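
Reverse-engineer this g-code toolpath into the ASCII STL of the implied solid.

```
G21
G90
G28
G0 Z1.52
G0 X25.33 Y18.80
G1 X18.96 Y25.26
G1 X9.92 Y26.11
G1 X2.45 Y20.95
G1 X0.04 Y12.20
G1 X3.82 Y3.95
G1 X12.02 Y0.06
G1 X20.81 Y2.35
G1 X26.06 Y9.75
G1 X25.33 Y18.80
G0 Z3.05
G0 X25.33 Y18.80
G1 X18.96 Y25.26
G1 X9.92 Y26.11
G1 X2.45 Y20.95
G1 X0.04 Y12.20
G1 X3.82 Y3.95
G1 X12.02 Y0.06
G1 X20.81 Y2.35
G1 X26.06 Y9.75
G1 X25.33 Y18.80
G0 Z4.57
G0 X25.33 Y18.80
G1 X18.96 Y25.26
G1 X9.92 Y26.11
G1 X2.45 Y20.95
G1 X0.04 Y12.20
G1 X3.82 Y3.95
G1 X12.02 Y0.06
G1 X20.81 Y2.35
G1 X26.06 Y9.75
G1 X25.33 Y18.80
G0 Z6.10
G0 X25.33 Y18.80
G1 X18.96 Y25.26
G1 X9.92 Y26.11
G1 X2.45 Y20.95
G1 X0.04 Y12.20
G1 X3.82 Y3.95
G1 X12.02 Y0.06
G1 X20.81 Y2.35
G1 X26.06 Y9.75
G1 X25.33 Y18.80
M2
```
solid part
  facet normal 0.0000 0.0000 -1.0000
    outer loop
      vertex 9.92 26.11 0.00
      vertex 18.96 25.26 0.00
      vertex 25.33 18.80 0.00
    endloop
  endfacet
  facet normal 0.0000 0.0000 -1.0000
    outer loop
      vertex 2.45 20.95 0.00
      vertex 9.92 26.11 0.00
      vertex 25.33 18.80 0.00
    endloop
  endfacet
  facet normal 0.0000 0.0000 -1.0000
    outer loop
      vertex 0.04 12.20 0.00
      vertex 2.45 20.95 0.00
      vertex 25.33 18.80 0.00
    endloop
  endfacet
  facet normal 0.0000 0.0000 -1.0000
    outer loop
      vertex 3.82 3.95 0.00
      vertex 0.04 12.20 0.00
      vertex 25.33 18.80 0.00
    endloop
  endfacet
  facet normal 0.0000 0.0000 -1.0000
    outer loop
      vertex 12.02 0.06 0.00
      vertex 3.82 3.95 0.00
      vertex 25.33 18.80 0.00
    endloop
  endfacet
  facet normal 0.0000 0.0000 -1.0000
    outer loop
      vertex 20.81 2.35 0.00
      vertex 12.02 0.06 0.00
      vertex 25.33 18.80 0.00
    endloop
  endfacet
  facet normal 0.0000 0.0000 -1.0000
    outer loop
      vertex 26.06 9.75 0.00
      vertex 20.81 2.35 0.00
      vertex 25.33 18.80 0.00
    endloop
  endfacet
  facet normal 0.0000 0.0000 1.0000
    outer loop
      vertex 25.33 18.80 6.10
      vertex 18.96 25.26 6.10
      vertex 9.92 26.11 6.10
    endloop
  endfacet
  facet normal 0.0000 0.0000 1.0000
    outer loop
      vertex 25.33 18.80 6.10
      vertex 9.92 26.11 6.10
      vertex 2.45 20.95 6.10
    endloop
  endfacet
  facet normal 0.0000 0.0000 1.0000
    outer loop
      vertex 25.33 18.80 6.10
      vertex 2.45 20.95 6.10
      vertex 0.04 12.20 6.10
    endloop
  endfacet
  facet normal 0.0000 0.0000 1.0000
    outer loop
      vertex 25.33 18.80 6.10
      vertex 0.04 12.20 6.10
      vertex 3.82 3.95 6.10
    endloop
  endfacet
  facet normal 0.0000 0.0000 1.0000
    outer loop
      vertex 25.33 18.80 6.10
      vertex 3.82 3.95 6.10
      vertex 12.02 0.06 6.10
    endloop
  endfacet
  facet normal 0.0000 0.0000 1.0000
    outer loop
      vertex 25.33 18.80 6.10
      vertex 12.02 0.06 6.10
      vertex 20.81 2.35 6.10
    endloop
  endfacet
  facet normal 0.0000 0.0000 1.0000
    outer loop
      vertex 25.33 18.80 6.10
      vertex 20.81 2.35 6.10
      vertex 26.06 9.75 6.10
    endloop
  endfacet
  facet normal 0.7120 0.7021 0.0000
    outer loop
      vertex 25.33 18.80 0.00
      vertex 18.96 25.26 0.00
      vertex 18.96 25.26 6.10
    endloop
  endfacet
  facet normal 0.7120 0.7021 0.0000
    outer loop
      vertex 25.33 18.80 0.00
      vertex 18.96 25.26 6.10
      vertex 25.33 18.80 6.10
    endloop
  endfacet
  facet normal 0.0936 0.9956 0.0000
    outer loop
      vertex 18.96 25.26 0.00
      vertex 9.92 26.11 0.00
      vertex 9.92 26.11 6.10
    endloop
  endfacet
  facet normal 0.0936 0.9956 0.0000
    outer loop
      vertex 18.96 25.26 0.00
      vertex 9.92 26.11 6.10
      vertex 18.96 25.26 6.10
    endloop
  endfacet
  facet normal -0.5684 0.8228 0.0000
    outer loop
      vertex 9.92 26.11 0.00
      vertex 2.45 20.95 0.00
      vertex 2.45 20.95 6.10
    endloop
  endfacet
  facet normal -0.5684 0.8228 0.0000
    outer loop
      vertex 9.92 26.11 0.00
      vertex 2.45 20.95 6.10
      vertex 9.92 26.11 6.10
    endloop
  endfacet
  facet normal -0.9641 0.2655 0.0000
    outer loop
      vertex 2.45 20.95 0.00
      vertex 0.04 12.20 0.00
      vertex 0.04 12.20 6.10
    endloop
  endfacet
  facet normal -0.9641 0.2655 0.0000
    outer loop
      vertex 2.45 20.95 0.00
      vertex 0.04 12.20 6.10
      vertex 2.45 20.95 6.10
    endloop
  endfacet
  facet normal -0.9091 -0.4165 0.0000
    outer loop
      vertex 0.04 12.20 0.00
      vertex 3.82 3.95 0.00
      vertex 3.82 3.95 6.10
    endloop
  endfacet
  facet normal -0.9091 -0.4165 0.0000
    outer loop
      vertex 0.04 12.20 0.00
      vertex 3.82 3.95 6.10
      vertex 0.04 12.20 6.10
    endloop
  endfacet
  facet normal -0.4286 -0.9035 0.0000
    outer loop
      vertex 3.82 3.95 0.00
      vertex 12.02 0.06 0.00
      vertex 12.02 0.06 6.10
    endloop
  endfacet
  facet normal -0.4286 -0.9035 0.0000
    outer loop
      vertex 3.82 3.95 0.00
      vertex 12.02 0.06 6.10
      vertex 3.82 3.95 6.10
    endloop
  endfacet
  facet normal 0.2521 -0.9677 0.0000
    outer loop
      vertex 12.02 0.06 0.00
      vertex 20.81 2.35 0.00
      vertex 20.81 2.35 6.10
    endloop
  endfacet
  facet normal 0.2521 -0.9677 0.0000
    outer loop
      vertex 12.02 0.06 0.00
      vertex 20.81 2.35 6.10
      vertex 12.02 0.06 6.10
    endloop
  endfacet
  facet normal 0.8156 -0.5786 0.0000
    outer loop
      vertex 20.81 2.35 0.00
      vertex 26.06 9.75 0.00
      vertex 26.06 9.75 6.10
    endloop
  endfacet
  facet normal 0.8156 -0.5786 0.0000
    outer loop
      vertex 20.81 2.35 0.00
      vertex 26.06 9.75 6.10
      vertex 20.81 2.35 6.10
    endloop
  endfacet
  facet normal 0.9968 0.0804 0.0000
    outer loop
      vertex 26.06 9.75 0.00
      vertex 25.33 18.80 0.00
      vertex 25.33 18.80 6.10
    endloop
  endfacet
  facet normal 0.9968 0.0804 0.0000
    outer loop
      vertex 26.06 9.75 0.00
      vertex 25.33 18.80 6.10
      vertex 26.06 9.75 6.10
    endloop
  endfacet
endsolid part

The G0 Z moves step by Δz≈1.52 mm. Every layer's G1 loop is the same polygon, so the solid is a straight extrusion of it from z=0 to z≈6.1. Closing with flat bottom and top caps and triangulating gives 32 facets — a regular 9-sided prism (a cylinder approximated with 9 flat sides), circumscribed radius ≈ 13.3 mm, height ≈ 6.1 mm.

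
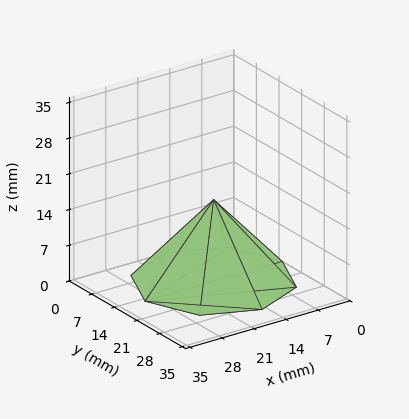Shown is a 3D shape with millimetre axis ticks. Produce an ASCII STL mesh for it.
Reading the render: the shape is a regular 8-sided pyramid, base circumscribed radius ≈ 15 mm, apex at z ≈ 16 mm (dimensions read to the nearest mm from the axis ticks). For the STL, each face is triangulated and given an outward normal.

solid part
  facet normal 0.0000 0.0000 -1.0000
    outer loop
      vertex 15.0 30.0 0.0
      vertex 25.6 25.6 0.0
      vertex 30.0 15.0 0.0
    endloop
  endfacet
  facet normal 0.0000 0.0000 -1.0000
    outer loop
      vertex 4.4 25.6 0.0
      vertex 15.0 30.0 0.0
      vertex 30.0 15.0 0.0
    endloop
  endfacet
  facet normal 0.0000 0.0000 -1.0000
    outer loop
      vertex 0.0 15.0 0.0
      vertex 4.4 25.6 0.0
      vertex 30.0 15.0 0.0
    endloop
  endfacet
  facet normal 0.0000 0.0000 -1.0000
    outer loop
      vertex 4.4 4.4 0.0
      vertex 0.0 15.0 0.0
      vertex 30.0 15.0 0.0
    endloop
  endfacet
  facet normal 0.0000 0.0000 -1.0000
    outer loop
      vertex 15.0 0.0 0.0
      vertex 4.4 4.4 0.0
      vertex 30.0 15.0 0.0
    endloop
  endfacet
  facet normal 0.0000 0.0000 -1.0000
    outer loop
      vertex 25.6 4.4 0.0
      vertex 15.0 0.0 0.0
      vertex 30.0 15.0 0.0
    endloop
  endfacet
  facet normal 0.6982 0.2898 0.6546
    outer loop
      vertex 30.0 15.0 0.0
      vertex 25.6 25.6 0.0
      vertex 15.0 15.0 16.0
    endloop
  endfacet
  facet normal 0.2898 0.6982 0.6546
    outer loop
      vertex 25.6 25.6 0.0
      vertex 15.0 30.0 0.0
      vertex 15.0 15.0 16.0
    endloop
  endfacet
  facet normal -0.2898 0.6982 0.6546
    outer loop
      vertex 15.0 30.0 0.0
      vertex 4.4 25.6 0.0
      vertex 15.0 15.0 16.0
    endloop
  endfacet
  facet normal -0.6982 0.2898 0.6546
    outer loop
      vertex 4.4 25.6 0.0
      vertex 0.0 15.0 0.0
      vertex 15.0 15.0 16.0
    endloop
  endfacet
  facet normal -0.6982 -0.2898 0.6546
    outer loop
      vertex 0.0 15.0 0.0
      vertex 4.4 4.4 0.0
      vertex 15.0 15.0 16.0
    endloop
  endfacet
  facet normal -0.2898 -0.6982 0.6546
    outer loop
      vertex 4.4 4.4 0.0
      vertex 15.0 0.0 0.0
      vertex 15.0 15.0 16.0
    endloop
  endfacet
  facet normal 0.2898 -0.6982 0.6546
    outer loop
      vertex 15.0 0.0 0.0
      vertex 25.6 4.4 0.0
      vertex 15.0 15.0 16.0
    endloop
  endfacet
  facet normal 0.6982 -0.2898 0.6546
    outer loop
      vertex 25.6 4.4 0.0
      vertex 30.0 15.0 0.0
      vertex 15.0 15.0 16.0
    endloop
  endfacet
endsolid part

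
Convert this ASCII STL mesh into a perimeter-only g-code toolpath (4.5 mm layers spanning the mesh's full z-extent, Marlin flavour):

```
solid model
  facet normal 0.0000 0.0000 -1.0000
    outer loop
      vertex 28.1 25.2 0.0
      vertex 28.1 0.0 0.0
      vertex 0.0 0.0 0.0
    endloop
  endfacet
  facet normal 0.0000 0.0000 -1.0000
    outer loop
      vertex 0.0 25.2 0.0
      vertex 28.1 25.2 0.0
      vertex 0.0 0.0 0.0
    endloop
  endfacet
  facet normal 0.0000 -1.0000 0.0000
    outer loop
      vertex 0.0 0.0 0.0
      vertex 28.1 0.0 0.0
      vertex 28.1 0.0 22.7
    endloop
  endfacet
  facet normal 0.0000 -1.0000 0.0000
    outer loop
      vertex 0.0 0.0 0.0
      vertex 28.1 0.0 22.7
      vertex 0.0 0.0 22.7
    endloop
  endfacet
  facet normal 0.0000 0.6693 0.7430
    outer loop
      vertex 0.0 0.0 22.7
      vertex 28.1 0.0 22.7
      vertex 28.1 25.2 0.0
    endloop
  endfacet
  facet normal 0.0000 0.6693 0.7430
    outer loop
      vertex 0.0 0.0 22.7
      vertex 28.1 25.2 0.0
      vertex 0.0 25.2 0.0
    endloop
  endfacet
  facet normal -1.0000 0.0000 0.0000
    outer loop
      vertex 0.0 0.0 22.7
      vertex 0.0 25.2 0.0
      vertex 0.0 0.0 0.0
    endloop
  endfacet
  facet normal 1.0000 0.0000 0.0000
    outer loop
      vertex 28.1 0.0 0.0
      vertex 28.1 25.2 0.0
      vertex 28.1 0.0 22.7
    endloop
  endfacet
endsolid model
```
; perimeter-only toolpath
G21 ; units = mm
G90 ; absolute positioning
G28 ; home
; layer 1
G0 Z4.5
G0 X0.0 Y0.0
G1 X28.1 Y0.0
G1 X28.1 Y20.2
G1 X0.0 Y20.2
G1 X0.0 Y0.0
; layer 2
G0 Z9.1
G0 X0.0 Y0.0
G1 X28.1 Y0.0
G1 X28.1 Y15.1
G1 X0.0 Y15.1
G1 X0.0 Y0.0
; layer 3
G0 Z13.6
G0 X0.0 Y0.0
G1 X28.1 Y0.0
G1 X28.1 Y10.1
G1 X0.0 Y10.1
G1 X0.0 Y0.0
; layer 4
G0 Z18.2
G0 X0.0 Y0.0
G1 X28.1 Y0.0
G1 X28.1 Y5.0
G1 X0.0 Y5.0
G1 X0.0 Y0.0
M2 ; end

The solid is a wedge (ramp): 28.1 × 25.2 mm base, rising to 22.7 mm along the y=0 edge and sloping linearly to z=0 at y=25.2. Slicing at Δz = 4.5 mm — 5 equal slices spanning the solid's height, so layer i sits at z = i·h/5 — gives 4 non-empty perimeters. Each is a 4-segment closed polygon; G0 lifts to the layer z and rapids to the start vertex, then G1 traces the edges. The cross-section shrinks linearly with z (the slice at the apex is degenerate and omitted).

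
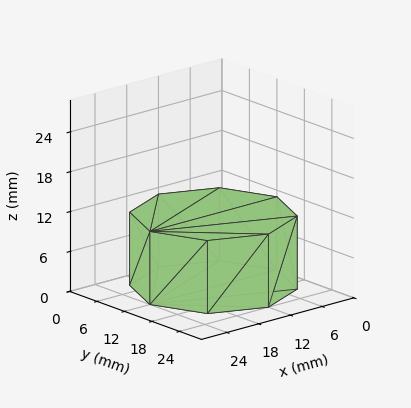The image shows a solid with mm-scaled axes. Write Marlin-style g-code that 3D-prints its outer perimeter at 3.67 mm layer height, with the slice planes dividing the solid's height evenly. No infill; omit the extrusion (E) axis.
Reading the render: the shape is a regular 8-sided prism (a cylinder approximated with 8 flat sides), circumscribed radius ≈ 12 mm, height ≈ 11 mm (dimensions read to the nearest mm from the axis ticks). For the g-code, the solid's height is divided into equal slices at the stated Δz and each level perimeter traced with G1 moves after a G0 lift.

; perimeter-only toolpath
G21 ; units = mm
G90 ; absolute positioning
G28 ; home
; layer 1
G0 Z3.67
G0 X24.00 Y12.00
G1 X20.49 Y20.49
G1 X12.00 Y24.00
G1 X3.51 Y20.49
G1 X0.00 Y12.00
G1 X3.51 Y3.51
G1 X12.00 Y0.00
G1 X20.49 Y3.51
G1 X24.00 Y12.00
; layer 2
G0 Z7.33
G0 X24.00 Y12.00
G1 X20.49 Y20.49
G1 X12.00 Y24.00
G1 X3.51 Y20.49
G1 X0.00 Y12.00
G1 X3.51 Y3.51
G1 X12.00 Y0.00
G1 X20.49 Y3.51
G1 X24.00 Y12.00
; layer 3
G0 Z11.00
G0 X24.00 Y12.00
G1 X20.49 Y20.49
G1 X12.00 Y24.00
G1 X3.51 Y20.49
G1 X0.00 Y12.00
G1 X3.51 Y3.51
G1 X12.00 Y0.00
G1 X20.49 Y3.51
G1 X24.00 Y12.00
M2 ; end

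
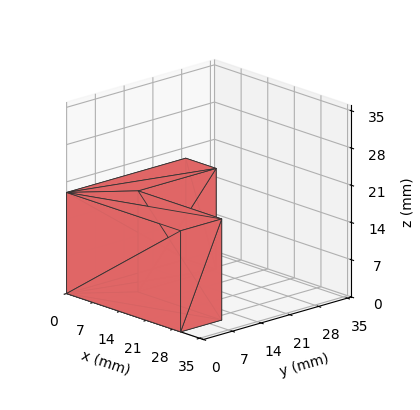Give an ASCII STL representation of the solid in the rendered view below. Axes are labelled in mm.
Reading the render: the shape is an L-shaped prism: outer 30 × 29 mm, arm thicknesses ≈ 10 mm (horizontal) and 8 mm (vertical), extruded 19 mm in z (dimensions read to the nearest mm from the axis ticks). For the STL, each face is triangulated and given an outward normal.

solid part
  facet normal 0.0000 0.0000 -1.0000
    outer loop
      vertex 30.00 10.00 0.00
      vertex 30.00 0.00 0.00
      vertex 0.00 0.00 0.00
    endloop
  endfacet
  facet normal 0.0000 0.0000 -1.0000
    outer loop
      vertex 8.00 10.00 0.00
      vertex 30.00 10.00 0.00
      vertex 0.00 0.00 0.00
    endloop
  endfacet
  facet normal 0.0000 0.0000 -1.0000
    outer loop
      vertex 8.00 29.00 0.00
      vertex 8.00 10.00 0.00
      vertex 0.00 0.00 0.00
    endloop
  endfacet
  facet normal 0.0000 0.0000 -1.0000
    outer loop
      vertex 0.00 29.00 0.00
      vertex 8.00 29.00 0.00
      vertex 0.00 0.00 0.00
    endloop
  endfacet
  facet normal 0.0000 0.0000 1.0000
    outer loop
      vertex 0.00 0.00 19.00
      vertex 30.00 0.00 19.00
      vertex 30.00 10.00 19.00
    endloop
  endfacet
  facet normal 0.0000 0.0000 1.0000
    outer loop
      vertex 0.00 0.00 19.00
      vertex 30.00 10.00 19.00
      vertex 8.00 10.00 19.00
    endloop
  endfacet
  facet normal 0.0000 0.0000 1.0000
    outer loop
      vertex 0.00 0.00 19.00
      vertex 8.00 10.00 19.00
      vertex 8.00 29.00 19.00
    endloop
  endfacet
  facet normal 0.0000 0.0000 1.0000
    outer loop
      vertex 0.00 0.00 19.00
      vertex 8.00 29.00 19.00
      vertex 0.00 29.00 19.00
    endloop
  endfacet
  facet normal 0.0000 -1.0000 0.0000
    outer loop
      vertex 0.00 0.00 0.00
      vertex 30.00 0.00 0.00
      vertex 30.00 0.00 19.00
    endloop
  endfacet
  facet normal 0.0000 -1.0000 0.0000
    outer loop
      vertex 0.00 0.00 0.00
      vertex 30.00 0.00 19.00
      vertex 0.00 0.00 19.00
    endloop
  endfacet
  facet normal 1.0000 0.0000 0.0000
    outer loop
      vertex 30.00 0.00 0.00
      vertex 30.00 10.00 0.00
      vertex 30.00 10.00 19.00
    endloop
  endfacet
  facet normal 1.0000 0.0000 0.0000
    outer loop
      vertex 30.00 0.00 0.00
      vertex 30.00 10.00 19.00
      vertex 30.00 0.00 19.00
    endloop
  endfacet
  facet normal 0.0000 1.0000 0.0000
    outer loop
      vertex 30.00 10.00 0.00
      vertex 8.00 10.00 0.00
      vertex 8.00 10.00 19.00
    endloop
  endfacet
  facet normal 0.0000 1.0000 0.0000
    outer loop
      vertex 30.00 10.00 0.00
      vertex 8.00 10.00 19.00
      vertex 30.00 10.00 19.00
    endloop
  endfacet
  facet normal 1.0000 0.0000 0.0000
    outer loop
      vertex 8.00 10.00 0.00
      vertex 8.00 29.00 0.00
      vertex 8.00 29.00 19.00
    endloop
  endfacet
  facet normal 1.0000 0.0000 0.0000
    outer loop
      vertex 8.00 10.00 0.00
      vertex 8.00 29.00 19.00
      vertex 8.00 10.00 19.00
    endloop
  endfacet
  facet normal 0.0000 1.0000 0.0000
    outer loop
      vertex 8.00 29.00 0.00
      vertex 0.00 29.00 0.00
      vertex 0.00 29.00 19.00
    endloop
  endfacet
  facet normal 0.0000 1.0000 0.0000
    outer loop
      vertex 8.00 29.00 0.00
      vertex 0.00 29.00 19.00
      vertex 8.00 29.00 19.00
    endloop
  endfacet
  facet normal -1.0000 0.0000 0.0000
    outer loop
      vertex 0.00 29.00 0.00
      vertex 0.00 0.00 0.00
      vertex 0.00 0.00 19.00
    endloop
  endfacet
  facet normal -1.0000 0.0000 0.0000
    outer loop
      vertex 0.00 29.00 0.00
      vertex 0.00 0.00 19.00
      vertex 0.00 29.00 19.00
    endloop
  endfacet
endsolid part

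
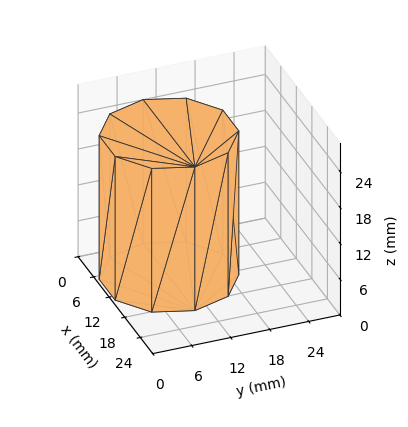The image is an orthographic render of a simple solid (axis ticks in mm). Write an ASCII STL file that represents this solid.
Reading the render: the shape is a regular 10-sided prism (a cylinder approximated with 10 flat sides), circumscribed radius ≈ 10 mm, height ≈ 24 mm (dimensions read to the nearest mm from the axis ticks). For the STL, each face is triangulated and given an outward normal.

solid part
  facet normal 0.0000 0.0000 -1.0000
    outer loop
      vertex 13.09 19.51 0.00
      vertex 18.09 15.88 0.00
      vertex 20.00 10.00 0.00
    endloop
  endfacet
  facet normal 0.0000 0.0000 -1.0000
    outer loop
      vertex 6.91 19.51 0.00
      vertex 13.09 19.51 0.00
      vertex 20.00 10.00 0.00
    endloop
  endfacet
  facet normal 0.0000 0.0000 -1.0000
    outer loop
      vertex 1.91 15.88 0.00
      vertex 6.91 19.51 0.00
      vertex 20.00 10.00 0.00
    endloop
  endfacet
  facet normal 0.0000 0.0000 -1.0000
    outer loop
      vertex 0.00 10.00 0.00
      vertex 1.91 15.88 0.00
      vertex 20.00 10.00 0.00
    endloop
  endfacet
  facet normal 0.0000 0.0000 -1.0000
    outer loop
      vertex 1.91 4.12 0.00
      vertex 0.00 10.00 0.00
      vertex 20.00 10.00 0.00
    endloop
  endfacet
  facet normal 0.0000 0.0000 -1.0000
    outer loop
      vertex 6.91 0.49 0.00
      vertex 1.91 4.12 0.00
      vertex 20.00 10.00 0.00
    endloop
  endfacet
  facet normal 0.0000 0.0000 -1.0000
    outer loop
      vertex 13.09 0.49 0.00
      vertex 6.91 0.49 0.00
      vertex 20.00 10.00 0.00
    endloop
  endfacet
  facet normal 0.0000 0.0000 -1.0000
    outer loop
      vertex 18.09 4.12 0.00
      vertex 13.09 0.49 0.00
      vertex 20.00 10.00 0.00
    endloop
  endfacet
  facet normal 0.0000 0.0000 1.0000
    outer loop
      vertex 20.00 10.00 24.00
      vertex 18.09 15.88 24.00
      vertex 13.09 19.51 24.00
    endloop
  endfacet
  facet normal 0.0000 0.0000 1.0000
    outer loop
      vertex 20.00 10.00 24.00
      vertex 13.09 19.51 24.00
      vertex 6.91 19.51 24.00
    endloop
  endfacet
  facet normal 0.0000 0.0000 1.0000
    outer loop
      vertex 20.00 10.00 24.00
      vertex 6.91 19.51 24.00
      vertex 1.91 15.88 24.00
    endloop
  endfacet
  facet normal 0.0000 0.0000 1.0000
    outer loop
      vertex 20.00 10.00 24.00
      vertex 1.91 15.88 24.00
      vertex 0.00 10.00 24.00
    endloop
  endfacet
  facet normal 0.0000 0.0000 1.0000
    outer loop
      vertex 20.00 10.00 24.00
      vertex 0.00 10.00 24.00
      vertex 1.91 4.12 24.00
    endloop
  endfacet
  facet normal 0.0000 0.0000 1.0000
    outer loop
      vertex 20.00 10.00 24.00
      vertex 1.91 4.12 24.00
      vertex 6.91 0.49 24.00
    endloop
  endfacet
  facet normal 0.0000 0.0000 1.0000
    outer loop
      vertex 20.00 10.00 24.00
      vertex 6.91 0.49 24.00
      vertex 13.09 0.49 24.00
    endloop
  endfacet
  facet normal 0.0000 0.0000 1.0000
    outer loop
      vertex 20.00 10.00 24.00
      vertex 13.09 0.49 24.00
      vertex 18.09 4.12 24.00
    endloop
  endfacet
  facet normal 0.9511 0.3089 0.0000
    outer loop
      vertex 20.00 10.00 0.00
      vertex 18.09 15.88 0.00
      vertex 18.09 15.88 24.00
    endloop
  endfacet
  facet normal 0.9511 0.3089 0.0000
    outer loop
      vertex 20.00 10.00 0.00
      vertex 18.09 15.88 24.00
      vertex 20.00 10.00 24.00
    endloop
  endfacet
  facet normal 0.5875 0.8092 0.0000
    outer loop
      vertex 18.09 15.88 0.00
      vertex 13.09 19.51 0.00
      vertex 13.09 19.51 24.00
    endloop
  endfacet
  facet normal 0.5875 0.8092 0.0000
    outer loop
      vertex 18.09 15.88 0.00
      vertex 13.09 19.51 24.00
      vertex 18.09 15.88 24.00
    endloop
  endfacet
  facet normal 0.0000 1.0000 0.0000
    outer loop
      vertex 13.09 19.51 0.00
      vertex 6.91 19.51 0.00
      vertex 6.91 19.51 24.00
    endloop
  endfacet
  facet normal 0.0000 1.0000 0.0000
    outer loop
      vertex 13.09 19.51 0.00
      vertex 6.91 19.51 24.00
      vertex 13.09 19.51 24.00
    endloop
  endfacet
  facet normal -0.5875 0.8092 0.0000
    outer loop
      vertex 6.91 19.51 0.00
      vertex 1.91 15.88 0.00
      vertex 1.91 15.88 24.00
    endloop
  endfacet
  facet normal -0.5875 0.8092 0.0000
    outer loop
      vertex 6.91 19.51 0.00
      vertex 1.91 15.88 24.00
      vertex 6.91 19.51 24.00
    endloop
  endfacet
  facet normal -0.9511 0.3089 0.0000
    outer loop
      vertex 1.91 15.88 0.00
      vertex 0.00 10.00 0.00
      vertex 0.00 10.00 24.00
    endloop
  endfacet
  facet normal -0.9511 0.3089 0.0000
    outer loop
      vertex 1.91 15.88 0.00
      vertex 0.00 10.00 24.00
      vertex 1.91 15.88 24.00
    endloop
  endfacet
  facet normal -0.9511 -0.3089 0.0000
    outer loop
      vertex 0.00 10.00 0.00
      vertex 1.91 4.12 0.00
      vertex 1.91 4.12 24.00
    endloop
  endfacet
  facet normal -0.9511 -0.3089 0.0000
    outer loop
      vertex 0.00 10.00 0.00
      vertex 1.91 4.12 24.00
      vertex 0.00 10.00 24.00
    endloop
  endfacet
  facet normal -0.5875 -0.8092 0.0000
    outer loop
      vertex 1.91 4.12 0.00
      vertex 6.91 0.49 0.00
      vertex 6.91 0.49 24.00
    endloop
  endfacet
  facet normal -0.5875 -0.8092 0.0000
    outer loop
      vertex 1.91 4.12 0.00
      vertex 6.91 0.49 24.00
      vertex 1.91 4.12 24.00
    endloop
  endfacet
  facet normal 0.0000 -1.0000 0.0000
    outer loop
      vertex 6.91 0.49 0.00
      vertex 13.09 0.49 0.00
      vertex 13.09 0.49 24.00
    endloop
  endfacet
  facet normal 0.0000 -1.0000 0.0000
    outer loop
      vertex 6.91 0.49 0.00
      vertex 13.09 0.49 24.00
      vertex 6.91 0.49 24.00
    endloop
  endfacet
  facet normal 0.5875 -0.8092 0.0000
    outer loop
      vertex 13.09 0.49 0.00
      vertex 18.09 4.12 0.00
      vertex 18.09 4.12 24.00
    endloop
  endfacet
  facet normal 0.5875 -0.8092 0.0000
    outer loop
      vertex 13.09 0.49 0.00
      vertex 18.09 4.12 24.00
      vertex 13.09 0.49 24.00
    endloop
  endfacet
  facet normal 0.9511 -0.3089 0.0000
    outer loop
      vertex 18.09 4.12 0.00
      vertex 20.00 10.00 0.00
      vertex 20.00 10.00 24.00
    endloop
  endfacet
  facet normal 0.9511 -0.3089 0.0000
    outer loop
      vertex 18.09 4.12 0.00
      vertex 20.00 10.00 24.00
      vertex 18.09 4.12 24.00
    endloop
  endfacet
endsolid part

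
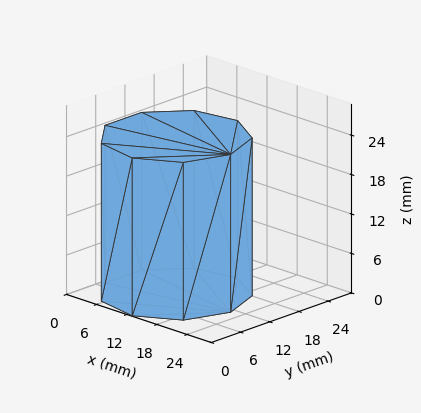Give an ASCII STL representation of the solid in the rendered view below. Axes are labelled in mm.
Reading the render: the shape is a regular 9-sided prism (a cylinder approximated with 9 flat sides), circumscribed radius ≈ 11 mm, height ≈ 24 mm (dimensions read to the nearest mm from the axis ticks). For the STL, each face is triangulated and given an outward normal.

solid part
  facet normal 0.0000 0.0000 -1.0000
    outer loop
      vertex 12.91 21.83 0.00
      vertex 19.43 18.07 0.00
      vertex 22.00 11.00 0.00
    endloop
  endfacet
  facet normal 0.0000 0.0000 -1.0000
    outer loop
      vertex 5.50 20.53 0.00
      vertex 12.91 21.83 0.00
      vertex 22.00 11.00 0.00
    endloop
  endfacet
  facet normal 0.0000 0.0000 -1.0000
    outer loop
      vertex 0.66 14.76 0.00
      vertex 5.50 20.53 0.00
      vertex 22.00 11.00 0.00
    endloop
  endfacet
  facet normal 0.0000 0.0000 -1.0000
    outer loop
      vertex 0.66 7.24 0.00
      vertex 0.66 14.76 0.00
      vertex 22.00 11.00 0.00
    endloop
  endfacet
  facet normal 0.0000 0.0000 -1.0000
    outer loop
      vertex 5.50 1.47 0.00
      vertex 0.66 7.24 0.00
      vertex 22.00 11.00 0.00
    endloop
  endfacet
  facet normal 0.0000 0.0000 -1.0000
    outer loop
      vertex 12.91 0.17 0.00
      vertex 5.50 1.47 0.00
      vertex 22.00 11.00 0.00
    endloop
  endfacet
  facet normal 0.0000 0.0000 -1.0000
    outer loop
      vertex 19.43 3.93 0.00
      vertex 12.91 0.17 0.00
      vertex 22.00 11.00 0.00
    endloop
  endfacet
  facet normal 0.0000 0.0000 1.0000
    outer loop
      vertex 22.00 11.00 24.00
      vertex 19.43 18.07 24.00
      vertex 12.91 21.83 24.00
    endloop
  endfacet
  facet normal 0.0000 0.0000 1.0000
    outer loop
      vertex 22.00 11.00 24.00
      vertex 12.91 21.83 24.00
      vertex 5.50 20.53 24.00
    endloop
  endfacet
  facet normal 0.0000 0.0000 1.0000
    outer loop
      vertex 22.00 11.00 24.00
      vertex 5.50 20.53 24.00
      vertex 0.66 14.76 24.00
    endloop
  endfacet
  facet normal 0.0000 0.0000 1.0000
    outer loop
      vertex 22.00 11.00 24.00
      vertex 0.66 14.76 24.00
      vertex 0.66 7.24 24.00
    endloop
  endfacet
  facet normal 0.0000 0.0000 1.0000
    outer loop
      vertex 22.00 11.00 24.00
      vertex 0.66 7.24 24.00
      vertex 5.50 1.47 24.00
    endloop
  endfacet
  facet normal 0.0000 0.0000 1.0000
    outer loop
      vertex 22.00 11.00 24.00
      vertex 5.50 1.47 24.00
      vertex 12.91 0.17 24.00
    endloop
  endfacet
  facet normal 0.0000 0.0000 1.0000
    outer loop
      vertex 22.00 11.00 24.00
      vertex 12.91 0.17 24.00
      vertex 19.43 3.93 24.00
    endloop
  endfacet
  facet normal 0.9398 0.3416 0.0000
    outer loop
      vertex 22.00 11.00 0.00
      vertex 19.43 18.07 0.00
      vertex 19.43 18.07 24.00
    endloop
  endfacet
  facet normal 0.9398 0.3416 0.0000
    outer loop
      vertex 22.00 11.00 0.00
      vertex 19.43 18.07 24.00
      vertex 22.00 11.00 24.00
    endloop
  endfacet
  facet normal 0.4996 0.8663 0.0000
    outer loop
      vertex 19.43 18.07 0.00
      vertex 12.91 21.83 0.00
      vertex 12.91 21.83 24.00
    endloop
  endfacet
  facet normal 0.4996 0.8663 0.0000
    outer loop
      vertex 19.43 18.07 0.00
      vertex 12.91 21.83 24.00
      vertex 19.43 18.07 24.00
    endloop
  endfacet
  facet normal -0.1728 0.9850 0.0000
    outer loop
      vertex 12.91 21.83 0.00
      vertex 5.50 20.53 0.00
      vertex 5.50 20.53 24.00
    endloop
  endfacet
  facet normal -0.1728 0.9850 0.0000
    outer loop
      vertex 12.91 21.83 0.00
      vertex 5.50 20.53 24.00
      vertex 12.91 21.83 24.00
    endloop
  endfacet
  facet normal -0.7661 0.6427 0.0000
    outer loop
      vertex 5.50 20.53 0.00
      vertex 0.66 14.76 0.00
      vertex 0.66 14.76 24.00
    endloop
  endfacet
  facet normal -0.7661 0.6427 0.0000
    outer loop
      vertex 5.50 20.53 0.00
      vertex 0.66 14.76 24.00
      vertex 5.50 20.53 24.00
    endloop
  endfacet
  facet normal -1.0000 0.0000 0.0000
    outer loop
      vertex 0.66 14.76 0.00
      vertex 0.66 7.24 0.00
      vertex 0.66 7.24 24.00
    endloop
  endfacet
  facet normal -1.0000 0.0000 0.0000
    outer loop
      vertex 0.66 14.76 0.00
      vertex 0.66 7.24 24.00
      vertex 0.66 14.76 24.00
    endloop
  endfacet
  facet normal -0.7661 -0.6427 0.0000
    outer loop
      vertex 0.66 7.24 0.00
      vertex 5.50 1.47 0.00
      vertex 5.50 1.47 24.00
    endloop
  endfacet
  facet normal -0.7661 -0.6427 0.0000
    outer loop
      vertex 0.66 7.24 0.00
      vertex 5.50 1.47 24.00
      vertex 0.66 7.24 24.00
    endloop
  endfacet
  facet normal -0.1728 -0.9850 0.0000
    outer loop
      vertex 5.50 1.47 0.00
      vertex 12.91 0.17 0.00
      vertex 12.91 0.17 24.00
    endloop
  endfacet
  facet normal -0.1728 -0.9850 0.0000
    outer loop
      vertex 5.50 1.47 0.00
      vertex 12.91 0.17 24.00
      vertex 5.50 1.47 24.00
    endloop
  endfacet
  facet normal 0.4996 -0.8663 0.0000
    outer loop
      vertex 12.91 0.17 0.00
      vertex 19.43 3.93 0.00
      vertex 19.43 3.93 24.00
    endloop
  endfacet
  facet normal 0.4996 -0.8663 0.0000
    outer loop
      vertex 12.91 0.17 0.00
      vertex 19.43 3.93 24.00
      vertex 12.91 0.17 24.00
    endloop
  endfacet
  facet normal 0.9398 -0.3416 0.0000
    outer loop
      vertex 19.43 3.93 0.00
      vertex 22.00 11.00 0.00
      vertex 22.00 11.00 24.00
    endloop
  endfacet
  facet normal 0.9398 -0.3416 0.0000
    outer loop
      vertex 19.43 3.93 0.00
      vertex 22.00 11.00 24.00
      vertex 19.43 3.93 24.00
    endloop
  endfacet
endsolid part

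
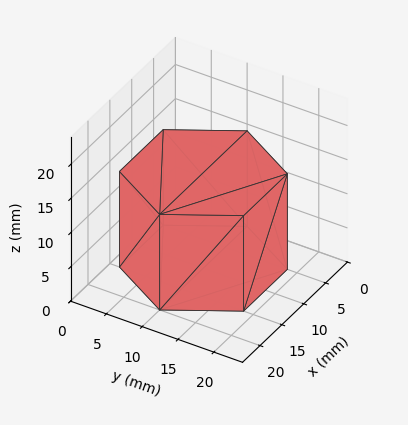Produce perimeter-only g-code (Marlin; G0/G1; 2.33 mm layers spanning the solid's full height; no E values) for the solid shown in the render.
Reading the render: the shape is a regular 6-sided prism (a cylinder approximated with 6 flat sides), circumscribed radius ≈ 10 mm, height ≈ 14 mm (dimensions read to the nearest mm from the axis ticks). For the g-code, the solid's height is divided into equal slices at the stated Δz and each level perimeter traced with G1 moves after a G0 lift.

; perimeter-only toolpath
G21 ; units = mm
G90 ; absolute positioning
G28 ; home
; layer 1
G0 Z2.33
G0 X20.00 Y10.00
G1 X15.00 Y18.66
G1 X5.00 Y18.66
G1 X0.00 Y10.00
G1 X5.00 Y1.34
G1 X15.00 Y1.34
G1 X20.00 Y10.00
; layer 2
G0 Z4.67
G0 X20.00 Y10.00
G1 X15.00 Y18.66
G1 X5.00 Y18.66
G1 X0.00 Y10.00
G1 X5.00 Y1.34
G1 X15.00 Y1.34
G1 X20.00 Y10.00
; layer 3
G0 Z7.00
G0 X20.00 Y10.00
G1 X15.00 Y18.66
G1 X5.00 Y18.66
G1 X0.00 Y10.00
G1 X5.00 Y1.34
G1 X15.00 Y1.34
G1 X20.00 Y10.00
; layer 4
G0 Z9.33
G0 X20.00 Y10.00
G1 X15.00 Y18.66
G1 X5.00 Y18.66
G1 X0.00 Y10.00
G1 X5.00 Y1.34
G1 X15.00 Y1.34
G1 X20.00 Y10.00
; layer 5
G0 Z11.67
G0 X20.00 Y10.00
G1 X15.00 Y18.66
G1 X5.00 Y18.66
G1 X0.00 Y10.00
G1 X5.00 Y1.34
G1 X15.00 Y1.34
G1 X20.00 Y10.00
; layer 6
G0 Z14.00
G0 X20.00 Y10.00
G1 X15.00 Y18.66
G1 X5.00 Y18.66
G1 X0.00 Y10.00
G1 X5.00 Y1.34
G1 X15.00 Y1.34
G1 X20.00 Y10.00
M2 ; end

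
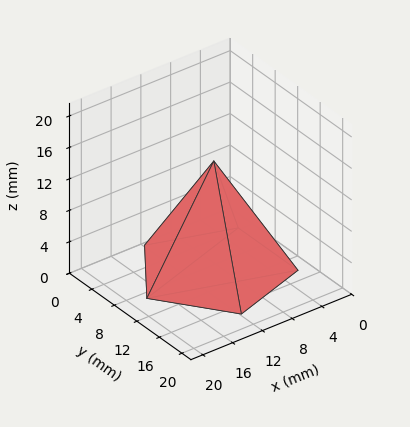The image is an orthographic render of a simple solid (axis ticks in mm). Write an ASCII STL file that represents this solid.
Reading the render: the shape is a regular 5-sided pyramid, base circumscribed radius ≈ 9 mm, apex at z ≈ 14 mm (dimensions read to the nearest mm from the axis ticks). For the STL, each face is triangulated and given an outward normal.

solid part
  facet normal 0.0000 0.0000 -1.0000
    outer loop
      vertex 1.7 14.3 0.0
      vertex 11.8 17.6 0.0
      vertex 18.0 9.0 0.0
    endloop
  endfacet
  facet normal 0.0000 0.0000 -1.0000
    outer loop
      vertex 1.7 3.7 0.0
      vertex 1.7 14.3 0.0
      vertex 18.0 9.0 0.0
    endloop
  endfacet
  facet normal 0.0000 0.0000 -1.0000
    outer loop
      vertex 11.8 0.4 0.0
      vertex 1.7 3.7 0.0
      vertex 18.0 9.0 0.0
    endloop
  endfacet
  facet normal 0.7193 0.5185 0.4624
    outer loop
      vertex 18.0 9.0 0.0
      vertex 11.8 17.6 0.0
      vertex 9.0 9.0 14.0
    endloop
  endfacet
  facet normal -0.2753 0.8427 0.4626
    outer loop
      vertex 11.8 17.6 0.0
      vertex 1.7 14.3 0.0
      vertex 9.0 9.0 14.0
    endloop
  endfacet
  facet normal -0.8867 0.0000 0.4623
    outer loop
      vertex 1.7 14.3 0.0
      vertex 1.7 3.7 0.0
      vertex 9.0 9.0 14.0
    endloop
  endfacet
  facet normal -0.2753 -0.8427 0.4626
    outer loop
      vertex 1.7 3.7 0.0
      vertex 11.8 0.4 0.0
      vertex 9.0 9.0 14.0
    endloop
  endfacet
  facet normal 0.7193 -0.5185 0.4624
    outer loop
      vertex 11.8 0.4 0.0
      vertex 18.0 9.0 0.0
      vertex 9.0 9.0 14.0
    endloop
  endfacet
endsolid part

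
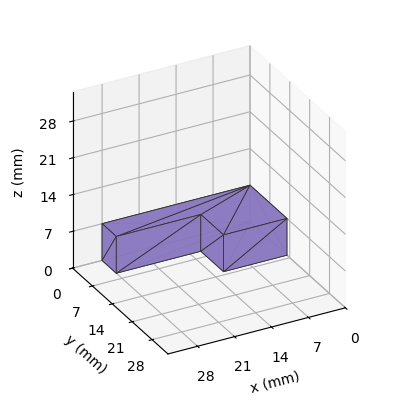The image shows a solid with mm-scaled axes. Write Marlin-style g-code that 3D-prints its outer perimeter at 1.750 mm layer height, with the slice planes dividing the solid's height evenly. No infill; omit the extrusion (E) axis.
Reading the render: the shape is an L-shaped prism: outer 28 × 13 mm, arm thicknesses ≈ 5 mm (horizontal) and 12 mm (vertical), extruded 7 mm in z (dimensions read to the nearest mm from the axis ticks). For the g-code, the solid's height is divided into equal slices at the stated Δz and each level perimeter traced with G1 moves after a G0 lift.

; perimeter-only toolpath
G21 ; units = mm
G90 ; absolute positioning
G28 ; home
; layer 1
G0 Z1.750
G0 X0.000 Y0.000
G1 X28.000 Y0.000
G1 X28.000 Y5.000
G1 X12.000 Y5.000
G1 X12.000 Y13.000
G1 X0.000 Y13.000
G1 X0.000 Y0.000
; layer 2
G0 Z3.500
G0 X0.000 Y0.000
G1 X28.000 Y0.000
G1 X28.000 Y5.000
G1 X12.000 Y5.000
G1 X12.000 Y13.000
G1 X0.000 Y13.000
G1 X0.000 Y0.000
; layer 3
G0 Z5.250
G0 X0.000 Y0.000
G1 X28.000 Y0.000
G1 X28.000 Y5.000
G1 X12.000 Y5.000
G1 X12.000 Y13.000
G1 X0.000 Y13.000
G1 X0.000 Y0.000
; layer 4
G0 Z7.000
G0 X0.000 Y0.000
G1 X28.000 Y0.000
G1 X28.000 Y5.000
G1 X12.000 Y5.000
G1 X12.000 Y13.000
G1 X0.000 Y13.000
G1 X0.000 Y0.000
M2 ; end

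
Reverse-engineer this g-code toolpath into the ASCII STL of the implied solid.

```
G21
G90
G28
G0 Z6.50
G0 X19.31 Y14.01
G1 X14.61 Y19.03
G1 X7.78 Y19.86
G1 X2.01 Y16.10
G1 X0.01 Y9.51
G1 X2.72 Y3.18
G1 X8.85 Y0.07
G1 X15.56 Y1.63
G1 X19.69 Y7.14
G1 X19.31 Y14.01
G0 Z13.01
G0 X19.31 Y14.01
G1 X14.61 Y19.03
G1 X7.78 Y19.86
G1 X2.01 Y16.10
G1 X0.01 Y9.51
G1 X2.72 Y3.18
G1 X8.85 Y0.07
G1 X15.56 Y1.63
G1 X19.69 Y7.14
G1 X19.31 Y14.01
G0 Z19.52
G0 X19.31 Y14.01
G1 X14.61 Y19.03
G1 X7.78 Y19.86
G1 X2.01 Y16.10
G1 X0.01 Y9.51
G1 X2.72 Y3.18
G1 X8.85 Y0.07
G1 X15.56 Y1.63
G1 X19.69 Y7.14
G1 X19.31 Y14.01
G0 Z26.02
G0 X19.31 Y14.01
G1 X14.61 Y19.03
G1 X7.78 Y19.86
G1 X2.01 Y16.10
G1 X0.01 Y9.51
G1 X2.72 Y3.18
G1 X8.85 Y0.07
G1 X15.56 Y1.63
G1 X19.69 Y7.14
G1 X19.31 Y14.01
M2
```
solid part
  facet normal 0.0000 0.0000 -1.0000
    outer loop
      vertex 7.78 19.86 0.00
      vertex 14.61 19.03 0.00
      vertex 19.31 14.01 0.00
    endloop
  endfacet
  facet normal 0.0000 0.0000 -1.0000
    outer loop
      vertex 2.01 16.10 0.00
      vertex 7.78 19.86 0.00
      vertex 19.31 14.01 0.00
    endloop
  endfacet
  facet normal 0.0000 0.0000 -1.0000
    outer loop
      vertex 0.01 9.51 0.00
      vertex 2.01 16.10 0.00
      vertex 19.31 14.01 0.00
    endloop
  endfacet
  facet normal 0.0000 0.0000 -1.0000
    outer loop
      vertex 2.72 3.18 0.00
      vertex 0.01 9.51 0.00
      vertex 19.31 14.01 0.00
    endloop
  endfacet
  facet normal 0.0000 0.0000 -1.0000
    outer loop
      vertex 8.85 0.07 0.00
      vertex 2.72 3.18 0.00
      vertex 19.31 14.01 0.00
    endloop
  endfacet
  facet normal 0.0000 0.0000 -1.0000
    outer loop
      vertex 15.56 1.63 0.00
      vertex 8.85 0.07 0.00
      vertex 19.31 14.01 0.00
    endloop
  endfacet
  facet normal 0.0000 0.0000 -1.0000
    outer loop
      vertex 19.69 7.14 0.00
      vertex 15.56 1.63 0.00
      vertex 19.31 14.01 0.00
    endloop
  endfacet
  facet normal 0.0000 0.0000 1.0000
    outer loop
      vertex 19.31 14.01 26.02
      vertex 14.61 19.03 26.02
      vertex 7.78 19.86 26.02
    endloop
  endfacet
  facet normal 0.0000 0.0000 1.0000
    outer loop
      vertex 19.31 14.01 26.02
      vertex 7.78 19.86 26.02
      vertex 2.01 16.10 26.02
    endloop
  endfacet
  facet normal 0.0000 0.0000 1.0000
    outer loop
      vertex 19.31 14.01 26.02
      vertex 2.01 16.10 26.02
      vertex 0.01 9.51 26.02
    endloop
  endfacet
  facet normal 0.0000 0.0000 1.0000
    outer loop
      vertex 19.31 14.01 26.02
      vertex 0.01 9.51 26.02
      vertex 2.72 3.18 26.02
    endloop
  endfacet
  facet normal 0.0000 0.0000 1.0000
    outer loop
      vertex 19.31 14.01 26.02
      vertex 2.72 3.18 26.02
      vertex 8.85 0.07 26.02
    endloop
  endfacet
  facet normal 0.0000 0.0000 1.0000
    outer loop
      vertex 19.31 14.01 26.02
      vertex 8.85 0.07 26.02
      vertex 15.56 1.63 26.02
    endloop
  endfacet
  facet normal 0.0000 0.0000 1.0000
    outer loop
      vertex 19.31 14.01 26.02
      vertex 15.56 1.63 26.02
      vertex 19.69 7.14 26.02
    endloop
  endfacet
  facet normal 0.7300 0.6835 0.0000
    outer loop
      vertex 19.31 14.01 0.00
      vertex 14.61 19.03 0.00
      vertex 14.61 19.03 26.02
    endloop
  endfacet
  facet normal 0.7300 0.6835 0.0000
    outer loop
      vertex 19.31 14.01 0.00
      vertex 14.61 19.03 26.02
      vertex 19.31 14.01 26.02
    endloop
  endfacet
  facet normal 0.1206 0.9927 0.0000
    outer loop
      vertex 14.61 19.03 0.00
      vertex 7.78 19.86 0.00
      vertex 7.78 19.86 26.02
    endloop
  endfacet
  facet normal 0.1206 0.9927 0.0000
    outer loop
      vertex 14.61 19.03 0.00
      vertex 7.78 19.86 26.02
      vertex 14.61 19.03 26.02
    endloop
  endfacet
  facet normal -0.5460 0.8378 0.0000
    outer loop
      vertex 7.78 19.86 0.00
      vertex 2.01 16.10 0.00
      vertex 2.01 16.10 26.02
    endloop
  endfacet
  facet normal -0.5460 0.8378 0.0000
    outer loop
      vertex 7.78 19.86 0.00
      vertex 2.01 16.10 26.02
      vertex 7.78 19.86 26.02
    endloop
  endfacet
  facet normal -0.9569 0.2904 0.0000
    outer loop
      vertex 2.01 16.10 0.00
      vertex 0.01 9.51 0.00
      vertex 0.01 9.51 26.02
    endloop
  endfacet
  facet normal -0.9569 0.2904 0.0000
    outer loop
      vertex 2.01 16.10 0.00
      vertex 0.01 9.51 26.02
      vertex 2.01 16.10 26.02
    endloop
  endfacet
  facet normal -0.9193 -0.3936 0.0000
    outer loop
      vertex 0.01 9.51 0.00
      vertex 2.72 3.18 0.00
      vertex 2.72 3.18 26.02
    endloop
  endfacet
  facet normal -0.9193 -0.3936 0.0000
    outer loop
      vertex 0.01 9.51 0.00
      vertex 2.72 3.18 26.02
      vertex 0.01 9.51 26.02
    endloop
  endfacet
  facet normal -0.4524 -0.8918 0.0000
    outer loop
      vertex 2.72 3.18 0.00
      vertex 8.85 0.07 0.00
      vertex 8.85 0.07 26.02
    endloop
  endfacet
  facet normal -0.4524 -0.8918 0.0000
    outer loop
      vertex 2.72 3.18 0.00
      vertex 8.85 0.07 26.02
      vertex 2.72 3.18 26.02
    endloop
  endfacet
  facet normal 0.2264 -0.9740 0.0000
    outer loop
      vertex 8.85 0.07 0.00
      vertex 15.56 1.63 0.00
      vertex 15.56 1.63 26.02
    endloop
  endfacet
  facet normal 0.2264 -0.9740 0.0000
    outer loop
      vertex 8.85 0.07 0.00
      vertex 15.56 1.63 26.02
      vertex 8.85 0.07 26.02
    endloop
  endfacet
  facet normal 0.8002 -0.5998 0.0000
    outer loop
      vertex 15.56 1.63 0.00
      vertex 19.69 7.14 0.00
      vertex 19.69 7.14 26.02
    endloop
  endfacet
  facet normal 0.8002 -0.5998 0.0000
    outer loop
      vertex 15.56 1.63 0.00
      vertex 19.69 7.14 26.02
      vertex 15.56 1.63 26.02
    endloop
  endfacet
  facet normal 0.9985 0.0552 0.0000
    outer loop
      vertex 19.69 7.14 0.00
      vertex 19.31 14.01 0.00
      vertex 19.31 14.01 26.02
    endloop
  endfacet
  facet normal 0.9985 0.0552 0.0000
    outer loop
      vertex 19.69 7.14 0.00
      vertex 19.31 14.01 26.02
      vertex 19.69 7.14 26.02
    endloop
  endfacet
endsolid part

The G0 Z moves step by Δz≈6.50 mm. Every layer's G1 loop is the same polygon, so the solid is a straight extrusion of it from z=0 to z≈26. Closing with flat bottom and top caps and triangulating gives 32 facets — a regular 9-sided prism (a cylinder approximated with 9 flat sides), circumscribed radius ≈ 10.1 mm, height ≈ 26 mm.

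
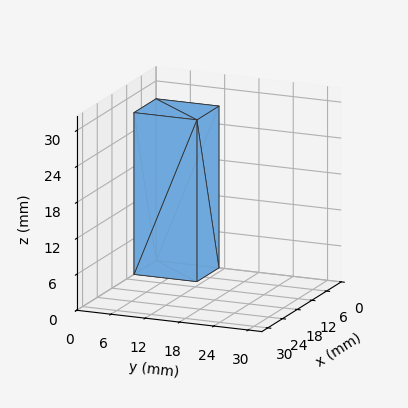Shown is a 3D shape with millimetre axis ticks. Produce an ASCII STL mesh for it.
Reading the render: the shape is a rectangular box, roughly 9 × 11 mm footprint and 27 mm tall (dimensions read to the nearest mm from the axis ticks). For the STL, each face is triangulated and given an outward normal.

solid part
  facet normal 0.0000 0.0000 -1.0000
    outer loop
      vertex 9.0 11.0 0.0
      vertex 9.0 0.0 0.0
      vertex 0.0 0.0 0.0
    endloop
  endfacet
  facet normal 0.0000 0.0000 -1.0000
    outer loop
      vertex 0.0 11.0 0.0
      vertex 9.0 11.0 0.0
      vertex 0.0 0.0 0.0
    endloop
  endfacet
  facet normal 0.0000 0.0000 1.0000
    outer loop
      vertex 0.0 0.0 27.0
      vertex 9.0 0.0 27.0
      vertex 9.0 11.0 27.0
    endloop
  endfacet
  facet normal 0.0000 0.0000 1.0000
    outer loop
      vertex 0.0 0.0 27.0
      vertex 9.0 11.0 27.0
      vertex 0.0 11.0 27.0
    endloop
  endfacet
  facet normal 0.0000 -1.0000 0.0000
    outer loop
      vertex 0.0 0.0 0.0
      vertex 9.0 0.0 0.0
      vertex 9.0 0.0 27.0
    endloop
  endfacet
  facet normal 0.0000 -1.0000 0.0000
    outer loop
      vertex 0.0 0.0 0.0
      vertex 9.0 0.0 27.0
      vertex 0.0 0.0 27.0
    endloop
  endfacet
  facet normal 0.0000 1.0000 0.0000
    outer loop
      vertex 9.0 11.0 27.0
      vertex 9.0 11.0 0.0
      vertex 0.0 11.0 0.0
    endloop
  endfacet
  facet normal 0.0000 1.0000 0.0000
    outer loop
      vertex 0.0 11.0 27.0
      vertex 9.0 11.0 27.0
      vertex 0.0 11.0 0.0
    endloop
  endfacet
  facet normal -1.0000 0.0000 0.0000
    outer loop
      vertex 0.0 11.0 27.0
      vertex 0.0 11.0 0.0
      vertex 0.0 0.0 0.0
    endloop
  endfacet
  facet normal -1.0000 0.0000 0.0000
    outer loop
      vertex 0.0 0.0 27.0
      vertex 0.0 11.0 27.0
      vertex 0.0 0.0 0.0
    endloop
  endfacet
  facet normal 1.0000 0.0000 0.0000
    outer loop
      vertex 9.0 0.0 0.0
      vertex 9.0 11.0 0.0
      vertex 9.0 11.0 27.0
    endloop
  endfacet
  facet normal 1.0000 0.0000 0.0000
    outer loop
      vertex 9.0 0.0 0.0
      vertex 9.0 11.0 27.0
      vertex 9.0 0.0 27.0
    endloop
  endfacet
endsolid part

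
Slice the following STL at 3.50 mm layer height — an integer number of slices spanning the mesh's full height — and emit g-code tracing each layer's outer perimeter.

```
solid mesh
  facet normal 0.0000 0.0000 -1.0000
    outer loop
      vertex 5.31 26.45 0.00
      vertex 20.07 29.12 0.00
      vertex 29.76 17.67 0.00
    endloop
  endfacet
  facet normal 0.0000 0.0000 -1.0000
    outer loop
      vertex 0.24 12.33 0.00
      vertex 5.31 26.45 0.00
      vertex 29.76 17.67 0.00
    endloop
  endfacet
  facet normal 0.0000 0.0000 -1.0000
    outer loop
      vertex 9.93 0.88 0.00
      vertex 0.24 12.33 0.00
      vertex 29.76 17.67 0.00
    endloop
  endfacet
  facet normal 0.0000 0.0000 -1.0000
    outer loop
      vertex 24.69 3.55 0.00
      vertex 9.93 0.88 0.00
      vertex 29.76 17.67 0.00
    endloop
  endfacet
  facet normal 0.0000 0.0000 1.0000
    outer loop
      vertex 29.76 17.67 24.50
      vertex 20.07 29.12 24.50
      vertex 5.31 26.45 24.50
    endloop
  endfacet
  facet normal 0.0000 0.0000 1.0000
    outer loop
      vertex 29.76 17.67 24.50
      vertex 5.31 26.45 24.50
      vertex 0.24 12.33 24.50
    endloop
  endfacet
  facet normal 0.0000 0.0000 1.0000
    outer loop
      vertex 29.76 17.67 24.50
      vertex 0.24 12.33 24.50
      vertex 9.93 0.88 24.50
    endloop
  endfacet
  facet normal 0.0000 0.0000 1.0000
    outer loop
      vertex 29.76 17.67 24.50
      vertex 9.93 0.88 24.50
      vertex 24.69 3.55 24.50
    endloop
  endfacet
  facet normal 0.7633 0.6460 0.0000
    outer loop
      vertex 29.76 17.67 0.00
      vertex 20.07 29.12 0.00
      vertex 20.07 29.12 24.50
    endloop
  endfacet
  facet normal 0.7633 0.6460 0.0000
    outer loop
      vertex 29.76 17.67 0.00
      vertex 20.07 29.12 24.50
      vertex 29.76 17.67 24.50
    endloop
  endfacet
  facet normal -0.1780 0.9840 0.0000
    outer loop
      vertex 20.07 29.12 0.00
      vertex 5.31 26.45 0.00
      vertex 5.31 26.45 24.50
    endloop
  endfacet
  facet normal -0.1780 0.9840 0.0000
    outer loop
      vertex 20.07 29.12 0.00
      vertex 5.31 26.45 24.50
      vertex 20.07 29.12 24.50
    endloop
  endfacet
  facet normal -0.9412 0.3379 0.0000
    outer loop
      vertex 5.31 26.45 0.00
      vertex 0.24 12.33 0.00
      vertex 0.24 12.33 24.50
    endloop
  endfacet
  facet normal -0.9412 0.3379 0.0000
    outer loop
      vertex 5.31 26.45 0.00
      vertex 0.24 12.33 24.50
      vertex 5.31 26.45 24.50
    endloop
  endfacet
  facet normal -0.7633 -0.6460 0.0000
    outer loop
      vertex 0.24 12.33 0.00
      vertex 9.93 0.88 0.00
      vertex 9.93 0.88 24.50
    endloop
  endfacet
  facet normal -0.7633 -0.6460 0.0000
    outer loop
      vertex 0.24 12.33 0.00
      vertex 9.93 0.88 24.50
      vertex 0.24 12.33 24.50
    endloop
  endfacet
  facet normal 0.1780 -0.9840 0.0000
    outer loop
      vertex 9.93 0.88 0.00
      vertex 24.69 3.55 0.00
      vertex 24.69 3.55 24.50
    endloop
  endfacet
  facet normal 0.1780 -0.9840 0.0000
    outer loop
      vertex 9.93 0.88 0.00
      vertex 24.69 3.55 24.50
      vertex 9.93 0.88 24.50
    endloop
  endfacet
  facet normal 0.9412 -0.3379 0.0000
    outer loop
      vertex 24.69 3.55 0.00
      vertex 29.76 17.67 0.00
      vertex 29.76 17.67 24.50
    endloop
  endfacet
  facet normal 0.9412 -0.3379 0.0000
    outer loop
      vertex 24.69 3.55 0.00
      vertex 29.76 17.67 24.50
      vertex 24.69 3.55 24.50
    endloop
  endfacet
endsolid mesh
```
; perimeter-only toolpath
G21 ; units = mm
G90 ; absolute positioning
G28 ; home
; layer 1
G0 Z3.50
G0 X29.76 Y17.67
G1 X20.07 Y29.12
G1 X5.31 Y26.45
G1 X0.24 Y12.33
G1 X9.93 Y0.88
G1 X24.69 Y3.55
G1 X29.76 Y17.67
; layer 2
G0 Z7.00
G0 X29.76 Y17.67
G1 X20.07 Y29.12
G1 X5.31 Y26.45
G1 X0.24 Y12.33
G1 X9.93 Y0.88
G1 X24.69 Y3.55
G1 X29.76 Y17.67
; layer 3
G0 Z10.50
G0 X29.76 Y17.67
G1 X20.07 Y29.12
G1 X5.31 Y26.45
G1 X0.24 Y12.33
G1 X9.93 Y0.88
G1 X24.69 Y3.55
G1 X29.76 Y17.67
; layer 4
G0 Z14.00
G0 X29.76 Y17.67
G1 X20.07 Y29.12
G1 X5.31 Y26.45
G1 X0.24 Y12.33
G1 X9.93 Y0.88
G1 X24.69 Y3.55
G1 X29.76 Y17.67
; layer 5
G0 Z17.50
G0 X29.76 Y17.67
G1 X20.07 Y29.12
G1 X5.31 Y26.45
G1 X0.24 Y12.33
G1 X9.93 Y0.88
G1 X24.69 Y3.55
G1 X29.76 Y17.67
; layer 6
G0 Z21.00
G0 X29.76 Y17.67
G1 X20.07 Y29.12
G1 X5.31 Y26.45
G1 X0.24 Y12.33
G1 X9.93 Y0.88
G1 X24.69 Y3.55
G1 X29.76 Y17.67
; layer 7
G0 Z24.50
G0 X29.76 Y17.67
G1 X20.07 Y29.12
G1 X5.31 Y26.45
G1 X0.24 Y12.33
G1 X9.93 Y0.88
G1 X24.69 Y3.55
G1 X29.76 Y17.67
M2 ; end

The solid is a regular 6-sided prism (a cylinder approximated with 6 flat sides), circumscribed radius ≈ 15 mm, height ≈ 24.5 mm. Slicing at Δz = 3.50 mm — 7 equal slices spanning the solid's height, so layer i sits at z = i·h/7 — gives 7 non-empty perimeters. Each is a 6-segment closed polygon; G0 lifts to the layer z and rapids to the start vertex, then G1 traces the edges.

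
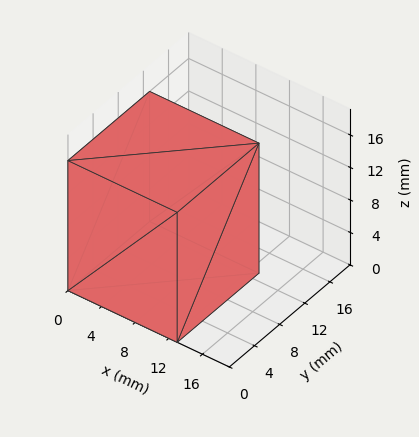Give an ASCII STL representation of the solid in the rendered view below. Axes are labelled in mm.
Reading the render: the shape is a rectangular box, roughly 13 × 13 mm footprint and 16 mm tall (dimensions read to the nearest mm from the axis ticks). For the STL, each face is triangulated and given an outward normal.

solid part
  facet normal 0.0000 0.0000 -1.0000
    outer loop
      vertex 13.0 13.0 0.0
      vertex 13.0 0.0 0.0
      vertex 0.0 0.0 0.0
    endloop
  endfacet
  facet normal 0.0000 0.0000 -1.0000
    outer loop
      vertex 0.0 13.0 0.0
      vertex 13.0 13.0 0.0
      vertex 0.0 0.0 0.0
    endloop
  endfacet
  facet normal 0.0000 0.0000 1.0000
    outer loop
      vertex 0.0 0.0 16.0
      vertex 13.0 0.0 16.0
      vertex 13.0 13.0 16.0
    endloop
  endfacet
  facet normal 0.0000 0.0000 1.0000
    outer loop
      vertex 0.0 0.0 16.0
      vertex 13.0 13.0 16.0
      vertex 0.0 13.0 16.0
    endloop
  endfacet
  facet normal 0.0000 -1.0000 0.0000
    outer loop
      vertex 0.0 0.0 0.0
      vertex 13.0 0.0 0.0
      vertex 13.0 0.0 16.0
    endloop
  endfacet
  facet normal 0.0000 -1.0000 0.0000
    outer loop
      vertex 0.0 0.0 0.0
      vertex 13.0 0.0 16.0
      vertex 0.0 0.0 16.0
    endloop
  endfacet
  facet normal 0.0000 1.0000 0.0000
    outer loop
      vertex 13.0 13.0 16.0
      vertex 13.0 13.0 0.0
      vertex 0.0 13.0 0.0
    endloop
  endfacet
  facet normal 0.0000 1.0000 0.0000
    outer loop
      vertex 0.0 13.0 16.0
      vertex 13.0 13.0 16.0
      vertex 0.0 13.0 0.0
    endloop
  endfacet
  facet normal -1.0000 0.0000 0.0000
    outer loop
      vertex 0.0 13.0 16.0
      vertex 0.0 13.0 0.0
      vertex 0.0 0.0 0.0
    endloop
  endfacet
  facet normal -1.0000 0.0000 0.0000
    outer loop
      vertex 0.0 0.0 16.0
      vertex 0.0 13.0 16.0
      vertex 0.0 0.0 0.0
    endloop
  endfacet
  facet normal 1.0000 0.0000 0.0000
    outer loop
      vertex 13.0 0.0 0.0
      vertex 13.0 13.0 0.0
      vertex 13.0 13.0 16.0
    endloop
  endfacet
  facet normal 1.0000 0.0000 0.0000
    outer loop
      vertex 13.0 0.0 0.0
      vertex 13.0 13.0 16.0
      vertex 13.0 0.0 16.0
    endloop
  endfacet
endsolid part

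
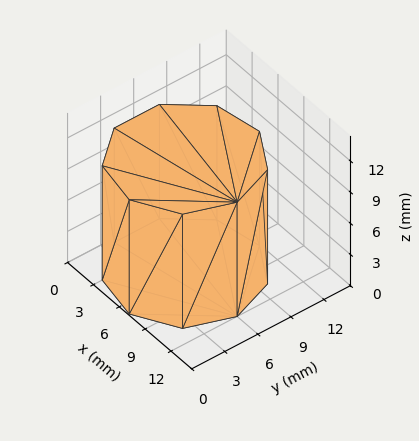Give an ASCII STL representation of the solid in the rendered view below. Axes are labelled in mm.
Reading the render: the shape is a regular 9-sided prism (a cylinder approximated with 9 flat sides), circumscribed radius ≈ 6 mm, height ≈ 11 mm (dimensions read to the nearest mm from the axis ticks). For the STL, each face is triangulated and given an outward normal.

solid part
  facet normal 0.0000 0.0000 -1.0000
    outer loop
      vertex 7.04 11.91 0.00
      vertex 10.60 9.86 0.00
      vertex 12.00 6.00 0.00
    endloop
  endfacet
  facet normal 0.0000 0.0000 -1.0000
    outer loop
      vertex 3.00 11.20 0.00
      vertex 7.04 11.91 0.00
      vertex 12.00 6.00 0.00
    endloop
  endfacet
  facet normal 0.0000 0.0000 -1.0000
    outer loop
      vertex 0.36 8.05 0.00
      vertex 3.00 11.20 0.00
      vertex 12.00 6.00 0.00
    endloop
  endfacet
  facet normal 0.0000 0.0000 -1.0000
    outer loop
      vertex 0.36 3.95 0.00
      vertex 0.36 8.05 0.00
      vertex 12.00 6.00 0.00
    endloop
  endfacet
  facet normal 0.0000 0.0000 -1.0000
    outer loop
      vertex 3.00 0.80 0.00
      vertex 0.36 3.95 0.00
      vertex 12.00 6.00 0.00
    endloop
  endfacet
  facet normal 0.0000 0.0000 -1.0000
    outer loop
      vertex 7.04 0.09 0.00
      vertex 3.00 0.80 0.00
      vertex 12.00 6.00 0.00
    endloop
  endfacet
  facet normal 0.0000 0.0000 -1.0000
    outer loop
      vertex 10.60 2.14 0.00
      vertex 7.04 0.09 0.00
      vertex 12.00 6.00 0.00
    endloop
  endfacet
  facet normal 0.0000 0.0000 1.0000
    outer loop
      vertex 12.00 6.00 11.00
      vertex 10.60 9.86 11.00
      vertex 7.04 11.91 11.00
    endloop
  endfacet
  facet normal 0.0000 0.0000 1.0000
    outer loop
      vertex 12.00 6.00 11.00
      vertex 7.04 11.91 11.00
      vertex 3.00 11.20 11.00
    endloop
  endfacet
  facet normal 0.0000 0.0000 1.0000
    outer loop
      vertex 12.00 6.00 11.00
      vertex 3.00 11.20 11.00
      vertex 0.36 8.05 11.00
    endloop
  endfacet
  facet normal 0.0000 0.0000 1.0000
    outer loop
      vertex 12.00 6.00 11.00
      vertex 0.36 8.05 11.00
      vertex 0.36 3.95 11.00
    endloop
  endfacet
  facet normal 0.0000 0.0000 1.0000
    outer loop
      vertex 12.00 6.00 11.00
      vertex 0.36 3.95 11.00
      vertex 3.00 0.80 11.00
    endloop
  endfacet
  facet normal 0.0000 0.0000 1.0000
    outer loop
      vertex 12.00 6.00 11.00
      vertex 3.00 0.80 11.00
      vertex 7.04 0.09 11.00
    endloop
  endfacet
  facet normal 0.0000 0.0000 1.0000
    outer loop
      vertex 12.00 6.00 11.00
      vertex 7.04 0.09 11.00
      vertex 10.60 2.14 11.00
    endloop
  endfacet
  facet normal 0.9401 0.3410 0.0000
    outer loop
      vertex 12.00 6.00 0.00
      vertex 10.60 9.86 0.00
      vertex 10.60 9.86 11.00
    endloop
  endfacet
  facet normal 0.9401 0.3410 0.0000
    outer loop
      vertex 12.00 6.00 0.00
      vertex 10.60 9.86 11.00
      vertex 12.00 6.00 11.00
    endloop
  endfacet
  facet normal 0.4990 0.8666 0.0000
    outer loop
      vertex 10.60 9.86 0.00
      vertex 7.04 11.91 0.00
      vertex 7.04 11.91 11.00
    endloop
  endfacet
  facet normal 0.4990 0.8666 0.0000
    outer loop
      vertex 10.60 9.86 0.00
      vertex 7.04 11.91 11.00
      vertex 10.60 9.86 11.00
    endloop
  endfacet
  facet normal -0.1731 0.9849 0.0000
    outer loop
      vertex 7.04 11.91 0.00
      vertex 3.00 11.20 0.00
      vertex 3.00 11.20 11.00
    endloop
  endfacet
  facet normal -0.1731 0.9849 0.0000
    outer loop
      vertex 7.04 11.91 0.00
      vertex 3.00 11.20 11.00
      vertex 7.04 11.91 11.00
    endloop
  endfacet
  facet normal -0.7664 0.6423 0.0000
    outer loop
      vertex 3.00 11.20 0.00
      vertex 0.36 8.05 0.00
      vertex 0.36 8.05 11.00
    endloop
  endfacet
  facet normal -0.7664 0.6423 0.0000
    outer loop
      vertex 3.00 11.20 0.00
      vertex 0.36 8.05 11.00
      vertex 3.00 11.20 11.00
    endloop
  endfacet
  facet normal -1.0000 0.0000 0.0000
    outer loop
      vertex 0.36 8.05 0.00
      vertex 0.36 3.95 0.00
      vertex 0.36 3.95 11.00
    endloop
  endfacet
  facet normal -1.0000 0.0000 0.0000
    outer loop
      vertex 0.36 8.05 0.00
      vertex 0.36 3.95 11.00
      vertex 0.36 8.05 11.00
    endloop
  endfacet
  facet normal -0.7664 -0.6423 0.0000
    outer loop
      vertex 0.36 3.95 0.00
      vertex 3.00 0.80 0.00
      vertex 3.00 0.80 11.00
    endloop
  endfacet
  facet normal -0.7664 -0.6423 0.0000
    outer loop
      vertex 0.36 3.95 0.00
      vertex 3.00 0.80 11.00
      vertex 0.36 3.95 11.00
    endloop
  endfacet
  facet normal -0.1731 -0.9849 0.0000
    outer loop
      vertex 3.00 0.80 0.00
      vertex 7.04 0.09 0.00
      vertex 7.04 0.09 11.00
    endloop
  endfacet
  facet normal -0.1731 -0.9849 0.0000
    outer loop
      vertex 3.00 0.80 0.00
      vertex 7.04 0.09 11.00
      vertex 3.00 0.80 11.00
    endloop
  endfacet
  facet normal 0.4990 -0.8666 0.0000
    outer loop
      vertex 7.04 0.09 0.00
      vertex 10.60 2.14 0.00
      vertex 10.60 2.14 11.00
    endloop
  endfacet
  facet normal 0.4990 -0.8666 0.0000
    outer loop
      vertex 7.04 0.09 0.00
      vertex 10.60 2.14 11.00
      vertex 7.04 0.09 11.00
    endloop
  endfacet
  facet normal 0.9401 -0.3410 0.0000
    outer loop
      vertex 10.60 2.14 0.00
      vertex 12.00 6.00 0.00
      vertex 12.00 6.00 11.00
    endloop
  endfacet
  facet normal 0.9401 -0.3410 0.0000
    outer loop
      vertex 10.60 2.14 0.00
      vertex 12.00 6.00 11.00
      vertex 10.60 2.14 11.00
    endloop
  endfacet
endsolid part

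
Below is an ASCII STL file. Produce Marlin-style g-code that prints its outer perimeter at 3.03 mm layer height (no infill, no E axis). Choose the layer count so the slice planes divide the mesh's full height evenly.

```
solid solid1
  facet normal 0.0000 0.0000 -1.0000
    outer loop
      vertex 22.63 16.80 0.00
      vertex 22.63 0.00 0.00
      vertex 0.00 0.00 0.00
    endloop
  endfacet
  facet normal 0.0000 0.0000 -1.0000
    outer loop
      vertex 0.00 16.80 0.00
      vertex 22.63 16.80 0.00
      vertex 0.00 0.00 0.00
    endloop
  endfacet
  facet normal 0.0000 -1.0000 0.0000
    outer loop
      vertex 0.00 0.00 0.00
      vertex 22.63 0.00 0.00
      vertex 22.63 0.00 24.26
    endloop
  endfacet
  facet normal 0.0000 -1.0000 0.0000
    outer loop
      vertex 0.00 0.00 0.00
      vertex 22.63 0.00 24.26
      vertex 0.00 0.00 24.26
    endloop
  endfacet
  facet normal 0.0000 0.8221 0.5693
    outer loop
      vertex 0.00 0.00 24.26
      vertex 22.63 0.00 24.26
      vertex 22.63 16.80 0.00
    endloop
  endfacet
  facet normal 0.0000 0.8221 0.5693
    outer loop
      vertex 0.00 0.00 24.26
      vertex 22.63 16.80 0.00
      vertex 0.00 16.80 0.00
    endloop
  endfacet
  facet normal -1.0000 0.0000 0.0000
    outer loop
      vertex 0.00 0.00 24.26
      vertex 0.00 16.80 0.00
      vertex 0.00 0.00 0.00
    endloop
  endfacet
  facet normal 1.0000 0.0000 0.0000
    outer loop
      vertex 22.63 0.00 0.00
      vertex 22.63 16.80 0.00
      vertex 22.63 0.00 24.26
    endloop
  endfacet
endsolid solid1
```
; perimeter-only toolpath
G21 ; units = mm
G90 ; absolute positioning
G28 ; home
; layer 1
G0 Z3.03
G0 X0.00 Y0.00
G1 X22.63 Y0.00
G1 X22.63 Y14.70
G1 X0.00 Y14.70
G1 X0.00 Y0.00
; layer 2
G0 Z6.07
G0 X0.00 Y0.00
G1 X22.63 Y0.00
G1 X22.63 Y12.60
G1 X0.00 Y12.60
G1 X0.00 Y0.00
; layer 3
G0 Z9.10
G0 X0.00 Y0.00
G1 X22.63 Y0.00
G1 X22.63 Y10.50
G1 X0.00 Y10.50
G1 X0.00 Y0.00
; layer 4
G0 Z12.13
G0 X0.00 Y0.00
G1 X22.63 Y0.00
G1 X22.63 Y8.40
G1 X0.00 Y8.40
G1 X0.00 Y0.00
; layer 5
G0 Z15.16
G0 X0.00 Y0.00
G1 X22.63 Y0.00
G1 X22.63 Y6.30
G1 X0.00 Y6.30
G1 X0.00 Y0.00
; layer 6
G0 Z18.20
G0 X0.00 Y0.00
G1 X22.63 Y0.00
G1 X22.63 Y4.20
G1 X0.00 Y4.20
G1 X0.00 Y0.00
; layer 7
G0 Z21.23
G0 X0.00 Y0.00
G1 X22.63 Y0.00
G1 X22.63 Y2.10
G1 X0.00 Y2.10
G1 X0.00 Y0.00
M2 ; end

The solid is a wedge (ramp): 22.6 × 16.8 mm base, rising to 24.3 mm along the y=0 edge and sloping linearly to z=0 at y=16.8. Slicing at Δz = 3.03 mm — 8 equal slices spanning the solid's height, so layer i sits at z = i·h/8 — gives 7 non-empty perimeters. Each is a 4-segment closed polygon; G0 lifts to the layer z and rapids to the start vertex, then G1 traces the edges. The cross-section shrinks linearly with z (the slice at the apex is degenerate and omitted).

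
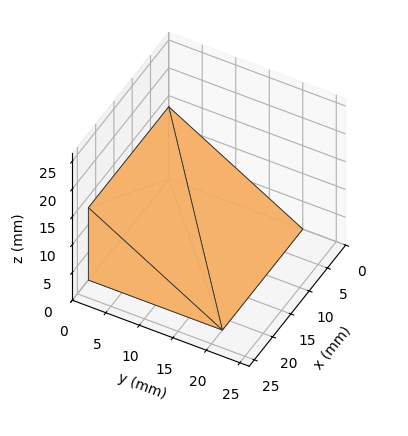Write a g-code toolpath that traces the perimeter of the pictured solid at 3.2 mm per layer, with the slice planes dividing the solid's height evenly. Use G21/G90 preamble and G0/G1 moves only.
Reading the render: the shape is a wedge (ramp): 22 × 20 mm base, rising to 13 mm along the y=0 edge and sloping linearly to z=0 at y=20 (dimensions read to the nearest mm from the axis ticks). For the g-code, the solid's height is divided into equal slices at the stated Δz and each level perimeter traced with G1 moves after a G0 lift.

; perimeter-only toolpath
G21 ; units = mm
G90 ; absolute positioning
G28 ; home
; layer 1
G0 Z3.2
G0 X0.0 Y0.0
G1 X22.0 Y0.0
G1 X22.0 Y15.0
G1 X0.0 Y15.0
G1 X0.0 Y0.0
; layer 2
G0 Z6.5
G0 X0.0 Y0.0
G1 X22.0 Y0.0
G1 X22.0 Y10.0
G1 X0.0 Y10.0
G1 X0.0 Y0.0
; layer 3
G0 Z9.8
G0 X0.0 Y0.0
G1 X22.0 Y0.0
G1 X22.0 Y5.0
G1 X0.0 Y5.0
G1 X0.0 Y0.0
M2 ; end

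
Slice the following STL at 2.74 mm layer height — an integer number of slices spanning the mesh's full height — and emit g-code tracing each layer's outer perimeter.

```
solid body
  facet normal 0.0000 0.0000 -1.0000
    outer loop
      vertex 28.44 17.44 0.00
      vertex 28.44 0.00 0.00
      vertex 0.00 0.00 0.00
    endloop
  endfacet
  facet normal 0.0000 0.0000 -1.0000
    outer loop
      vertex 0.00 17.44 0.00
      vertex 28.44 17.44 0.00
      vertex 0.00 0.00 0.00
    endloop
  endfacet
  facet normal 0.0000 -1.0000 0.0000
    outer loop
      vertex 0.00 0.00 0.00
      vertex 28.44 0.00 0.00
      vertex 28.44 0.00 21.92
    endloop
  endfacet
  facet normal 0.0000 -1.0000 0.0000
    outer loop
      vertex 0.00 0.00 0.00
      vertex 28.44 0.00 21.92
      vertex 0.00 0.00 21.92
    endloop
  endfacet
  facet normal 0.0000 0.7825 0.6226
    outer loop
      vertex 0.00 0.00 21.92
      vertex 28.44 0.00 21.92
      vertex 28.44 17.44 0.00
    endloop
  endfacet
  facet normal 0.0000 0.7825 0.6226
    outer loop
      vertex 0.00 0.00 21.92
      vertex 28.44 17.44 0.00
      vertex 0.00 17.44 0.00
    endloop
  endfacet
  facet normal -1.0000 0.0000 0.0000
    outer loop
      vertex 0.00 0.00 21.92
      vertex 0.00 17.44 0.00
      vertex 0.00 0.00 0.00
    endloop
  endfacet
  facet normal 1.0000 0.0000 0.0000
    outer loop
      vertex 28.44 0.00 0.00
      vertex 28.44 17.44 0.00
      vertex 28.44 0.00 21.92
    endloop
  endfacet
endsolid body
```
; perimeter-only toolpath
G21 ; units = mm
G90 ; absolute positioning
G28 ; home
; layer 1
G0 Z2.74
G0 X0.00 Y0.00
G1 X28.44 Y0.00
G1 X28.44 Y15.26
G1 X0.00 Y15.26
G1 X0.00 Y0.00
; layer 2
G0 Z5.48
G0 X0.00 Y0.00
G1 X28.44 Y0.00
G1 X28.44 Y13.08
G1 X0.00 Y13.08
G1 X0.00 Y0.00
; layer 3
G0 Z8.22
G0 X0.00 Y0.00
G1 X28.44 Y0.00
G1 X28.44 Y10.90
G1 X0.00 Y10.90
G1 X0.00 Y0.00
; layer 4
G0 Z10.96
G0 X0.00 Y0.00
G1 X28.44 Y0.00
G1 X28.44 Y8.72
G1 X0.00 Y8.72
G1 X0.00 Y0.00
; layer 5
G0 Z13.70
G0 X0.00 Y0.00
G1 X28.44 Y0.00
G1 X28.44 Y6.54
G1 X0.00 Y6.54
G1 X0.00 Y0.00
; layer 6
G0 Z16.44
G0 X0.00 Y0.00
G1 X28.44 Y0.00
G1 X28.44 Y4.36
G1 X0.00 Y4.36
G1 X0.00 Y0.00
; layer 7
G0 Z19.18
G0 X0.00 Y0.00
G1 X28.44 Y0.00
G1 X28.44 Y2.18
G1 X0.00 Y2.18
G1 X0.00 Y0.00
M2 ; end

The solid is a wedge (ramp): 28.4 × 17.4 mm base, rising to 21.9 mm along the y=0 edge and sloping linearly to z=0 at y=17.4. Slicing at Δz = 2.74 mm — 8 equal slices spanning the solid's height, so layer i sits at z = i·h/8 — gives 7 non-empty perimeters. Each is a 4-segment closed polygon; G0 lifts to the layer z and rapids to the start vertex, then G1 traces the edges. The cross-section shrinks linearly with z (the slice at the apex is degenerate and omitted).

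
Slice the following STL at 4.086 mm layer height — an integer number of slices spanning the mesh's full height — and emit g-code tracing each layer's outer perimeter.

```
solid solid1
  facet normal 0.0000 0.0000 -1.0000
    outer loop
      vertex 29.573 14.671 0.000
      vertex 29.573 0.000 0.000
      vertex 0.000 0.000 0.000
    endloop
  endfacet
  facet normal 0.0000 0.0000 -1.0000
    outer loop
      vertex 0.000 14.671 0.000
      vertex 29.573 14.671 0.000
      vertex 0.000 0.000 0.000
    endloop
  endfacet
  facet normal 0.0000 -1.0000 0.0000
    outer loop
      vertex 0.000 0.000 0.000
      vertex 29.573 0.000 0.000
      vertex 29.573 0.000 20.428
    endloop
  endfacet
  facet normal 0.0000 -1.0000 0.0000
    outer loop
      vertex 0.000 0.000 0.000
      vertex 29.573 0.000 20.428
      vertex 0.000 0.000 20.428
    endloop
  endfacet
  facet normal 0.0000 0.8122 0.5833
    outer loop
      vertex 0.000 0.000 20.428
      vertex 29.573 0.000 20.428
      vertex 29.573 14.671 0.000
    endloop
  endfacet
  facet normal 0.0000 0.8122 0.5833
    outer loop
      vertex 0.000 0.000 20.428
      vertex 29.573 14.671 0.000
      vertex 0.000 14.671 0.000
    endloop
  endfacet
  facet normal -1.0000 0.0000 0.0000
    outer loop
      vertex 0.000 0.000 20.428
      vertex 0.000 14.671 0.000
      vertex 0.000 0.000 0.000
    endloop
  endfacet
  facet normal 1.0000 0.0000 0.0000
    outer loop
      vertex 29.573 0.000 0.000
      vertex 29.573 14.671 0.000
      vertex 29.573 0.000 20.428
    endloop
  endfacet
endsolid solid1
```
; perimeter-only toolpath
G21 ; units = mm
G90 ; absolute positioning
G28 ; home
; layer 1
G0 Z4.086
G0 X0.000 Y0.000
G1 X29.573 Y0.000
G1 X29.573 Y11.737
G1 X0.000 Y11.737
G1 X0.000 Y0.000
; layer 2
G0 Z8.171
G0 X0.000 Y0.000
G1 X29.573 Y0.000
G1 X29.573 Y8.803
G1 X0.000 Y8.803
G1 X0.000 Y0.000
; layer 3
G0 Z12.257
G0 X0.000 Y0.000
G1 X29.573 Y0.000
G1 X29.573 Y5.868
G1 X0.000 Y5.868
G1 X0.000 Y0.000
; layer 4
G0 Z16.342
G0 X0.000 Y0.000
G1 X29.573 Y0.000
G1 X29.573 Y2.934
G1 X0.000 Y2.934
G1 X0.000 Y0.000
M2 ; end

The solid is a wedge (ramp): 29.6 × 14.7 mm base, rising to 20.4 mm along the y=0 edge and sloping linearly to z=0 at y=14.7. Slicing at Δz = 4.086 mm — 5 equal slices spanning the solid's height, so layer i sits at z = i·h/5 — gives 4 non-empty perimeters. Each is a 4-segment closed polygon; G0 lifts to the layer z and rapids to the start vertex, then G1 traces the edges. The cross-section shrinks linearly with z (the slice at the apex is degenerate and omitted).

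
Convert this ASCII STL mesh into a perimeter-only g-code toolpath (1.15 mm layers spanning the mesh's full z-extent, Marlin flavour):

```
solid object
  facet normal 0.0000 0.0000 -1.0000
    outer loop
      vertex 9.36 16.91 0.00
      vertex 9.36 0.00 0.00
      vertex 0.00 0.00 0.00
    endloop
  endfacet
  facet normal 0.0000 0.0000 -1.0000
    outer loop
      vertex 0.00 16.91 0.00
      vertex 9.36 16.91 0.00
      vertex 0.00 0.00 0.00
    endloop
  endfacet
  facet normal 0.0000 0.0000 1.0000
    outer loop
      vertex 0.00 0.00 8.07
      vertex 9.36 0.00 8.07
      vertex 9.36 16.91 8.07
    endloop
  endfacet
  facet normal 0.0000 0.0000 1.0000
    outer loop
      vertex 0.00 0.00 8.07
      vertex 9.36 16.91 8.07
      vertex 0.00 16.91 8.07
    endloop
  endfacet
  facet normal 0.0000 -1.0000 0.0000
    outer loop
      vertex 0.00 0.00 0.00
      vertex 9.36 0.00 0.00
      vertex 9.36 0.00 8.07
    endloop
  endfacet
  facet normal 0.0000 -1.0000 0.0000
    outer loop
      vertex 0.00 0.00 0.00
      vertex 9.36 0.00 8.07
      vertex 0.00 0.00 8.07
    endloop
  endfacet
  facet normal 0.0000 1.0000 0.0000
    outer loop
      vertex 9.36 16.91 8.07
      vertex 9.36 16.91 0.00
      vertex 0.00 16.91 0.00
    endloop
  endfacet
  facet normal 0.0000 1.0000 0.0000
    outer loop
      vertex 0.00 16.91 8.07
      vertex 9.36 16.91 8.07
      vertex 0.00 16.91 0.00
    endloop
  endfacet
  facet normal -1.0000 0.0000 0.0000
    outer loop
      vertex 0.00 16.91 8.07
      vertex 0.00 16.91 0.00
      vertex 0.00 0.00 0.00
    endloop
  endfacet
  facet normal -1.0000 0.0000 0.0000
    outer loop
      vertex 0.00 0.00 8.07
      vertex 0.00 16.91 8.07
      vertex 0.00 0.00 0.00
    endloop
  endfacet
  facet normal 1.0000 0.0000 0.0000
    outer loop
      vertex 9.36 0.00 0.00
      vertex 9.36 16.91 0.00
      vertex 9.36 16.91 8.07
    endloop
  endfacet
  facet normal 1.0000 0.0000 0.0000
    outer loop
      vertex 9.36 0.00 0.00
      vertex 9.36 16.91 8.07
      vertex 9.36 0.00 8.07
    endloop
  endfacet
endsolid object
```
; perimeter-only toolpath
G21 ; units = mm
G90 ; absolute positioning
G28 ; home
; layer 1
G0 Z1.15
G0 X0.00 Y0.00
G1 X9.36 Y0.00
G1 X9.36 Y16.91
G1 X0.00 Y16.91
G1 X0.00 Y0.00
; layer 2
G0 Z2.31
G0 X0.00 Y0.00
G1 X9.36 Y0.00
G1 X9.36 Y16.91
G1 X0.00 Y16.91
G1 X0.00 Y0.00
; layer 3
G0 Z3.46
G0 X0.00 Y0.00
G1 X9.36 Y0.00
G1 X9.36 Y16.91
G1 X0.00 Y16.91
G1 X0.00 Y0.00
; layer 4
G0 Z4.61
G0 X0.00 Y0.00
G1 X9.36 Y0.00
G1 X9.36 Y16.91
G1 X0.00 Y16.91
G1 X0.00 Y0.00
; layer 5
G0 Z5.76
G0 X0.00 Y0.00
G1 X9.36 Y0.00
G1 X9.36 Y16.91
G1 X0.00 Y16.91
G1 X0.00 Y0.00
; layer 6
G0 Z6.92
G0 X0.00 Y0.00
G1 X9.36 Y0.00
G1 X9.36 Y16.91
G1 X0.00 Y16.91
G1 X0.00 Y0.00
; layer 7
G0 Z8.07
G0 X0.00 Y0.00
G1 X9.36 Y0.00
G1 X9.36 Y16.91
G1 X0.00 Y16.91
G1 X0.00 Y0.00
M2 ; end

The solid is a rectangular box, roughly 9.36 × 16.9 mm footprint and 8.07 mm tall. Slicing at Δz = 1.15 mm — 7 equal slices spanning the solid's height, so layer i sits at z = i·h/7 — gives 7 non-empty perimeters. Each is a 4-segment closed polygon; G0 lifts to the layer z and rapids to the start vertex, then G1 traces the edges.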